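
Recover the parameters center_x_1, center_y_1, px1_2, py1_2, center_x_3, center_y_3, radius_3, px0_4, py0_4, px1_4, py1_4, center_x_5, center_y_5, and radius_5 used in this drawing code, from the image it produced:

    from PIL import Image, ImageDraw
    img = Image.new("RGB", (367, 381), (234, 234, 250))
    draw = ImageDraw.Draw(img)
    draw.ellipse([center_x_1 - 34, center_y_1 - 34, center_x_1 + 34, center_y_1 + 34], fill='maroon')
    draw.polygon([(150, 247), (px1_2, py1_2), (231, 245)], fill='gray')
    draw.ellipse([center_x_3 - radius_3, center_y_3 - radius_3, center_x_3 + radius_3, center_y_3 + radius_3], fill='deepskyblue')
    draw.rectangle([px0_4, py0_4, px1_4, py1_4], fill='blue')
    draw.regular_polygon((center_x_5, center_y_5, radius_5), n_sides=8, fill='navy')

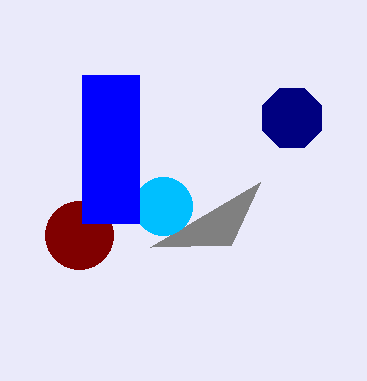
center_x_1 = 79; center_y_1 = 235; px1_2 = 260; py1_2 = 182; center_x_3 = 163; center_y_3 = 206; radius_3 = 29; px0_4 = 82; py0_4 = 75; px1_4 = 139; py1_4 = 223; center_x_5 = 292; center_y_5 = 118; radius_5 = 32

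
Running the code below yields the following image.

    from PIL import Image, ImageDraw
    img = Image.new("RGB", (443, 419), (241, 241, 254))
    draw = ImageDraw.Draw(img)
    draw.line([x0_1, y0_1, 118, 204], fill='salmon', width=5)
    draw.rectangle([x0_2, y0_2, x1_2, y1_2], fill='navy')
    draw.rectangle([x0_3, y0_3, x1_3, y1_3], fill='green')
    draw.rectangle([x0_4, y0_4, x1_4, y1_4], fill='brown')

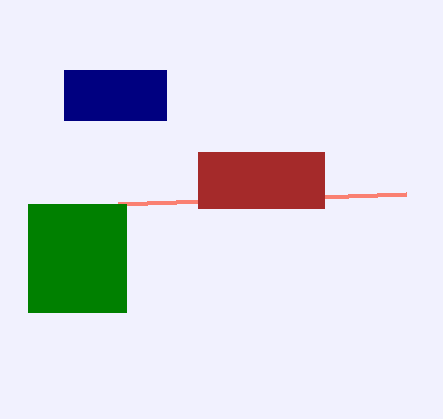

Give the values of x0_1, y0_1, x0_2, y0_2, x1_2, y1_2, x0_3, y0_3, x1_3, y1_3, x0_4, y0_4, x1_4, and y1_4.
x0_1 = 406
y0_1 = 194
x0_2 = 64
y0_2 = 70
x1_2 = 166
y1_2 = 120
x0_3 = 28
y0_3 = 204
x1_3 = 126
y1_3 = 312
x0_4 = 198
y0_4 = 152
x1_4 = 324
y1_4 = 208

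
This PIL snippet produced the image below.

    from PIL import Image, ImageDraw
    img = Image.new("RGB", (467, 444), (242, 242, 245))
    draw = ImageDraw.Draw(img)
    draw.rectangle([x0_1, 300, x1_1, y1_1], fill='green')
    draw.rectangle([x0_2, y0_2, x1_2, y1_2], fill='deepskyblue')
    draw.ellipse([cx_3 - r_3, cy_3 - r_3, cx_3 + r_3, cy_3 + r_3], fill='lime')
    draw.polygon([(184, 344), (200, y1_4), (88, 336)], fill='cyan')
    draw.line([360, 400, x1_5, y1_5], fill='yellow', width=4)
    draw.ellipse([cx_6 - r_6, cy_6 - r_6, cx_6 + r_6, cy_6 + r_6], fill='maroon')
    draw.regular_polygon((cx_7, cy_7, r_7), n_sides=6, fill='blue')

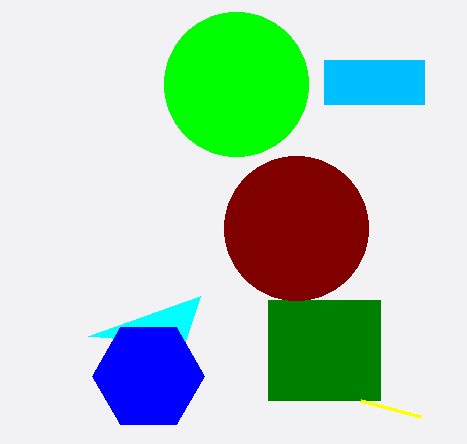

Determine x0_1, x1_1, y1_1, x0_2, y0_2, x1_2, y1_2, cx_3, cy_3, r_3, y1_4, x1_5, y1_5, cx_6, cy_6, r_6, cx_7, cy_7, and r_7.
x0_1 = 268; x1_1 = 380; y1_1 = 400; x0_2 = 324; y0_2 = 60; x1_2 = 424; y1_2 = 104; cx_3 = 236; cy_3 = 84; r_3 = 72; y1_4 = 296; x1_5 = 420; y1_5 = 416; cx_6 = 296; cy_6 = 228; r_6 = 72; cx_7 = 148; cy_7 = 376; r_7 = 56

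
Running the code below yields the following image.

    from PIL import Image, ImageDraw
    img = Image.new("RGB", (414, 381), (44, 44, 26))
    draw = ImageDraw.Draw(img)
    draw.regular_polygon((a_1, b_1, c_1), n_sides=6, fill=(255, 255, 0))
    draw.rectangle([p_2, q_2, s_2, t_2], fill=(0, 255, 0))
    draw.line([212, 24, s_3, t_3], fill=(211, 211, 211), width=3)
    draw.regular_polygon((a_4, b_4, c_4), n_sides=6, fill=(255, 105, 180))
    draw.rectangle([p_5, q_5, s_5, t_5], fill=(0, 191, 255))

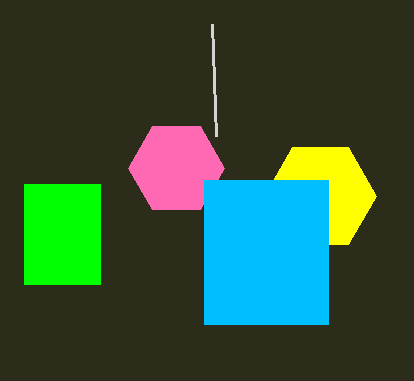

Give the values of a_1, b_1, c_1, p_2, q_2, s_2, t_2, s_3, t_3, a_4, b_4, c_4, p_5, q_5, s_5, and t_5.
a_1 = 320
b_1 = 196
c_1 = 56
p_2 = 24
q_2 = 184
s_2 = 100
t_2 = 284
s_3 = 216
t_3 = 136
a_4 = 176
b_4 = 168
c_4 = 48
p_5 = 204
q_5 = 180
s_5 = 328
t_5 = 324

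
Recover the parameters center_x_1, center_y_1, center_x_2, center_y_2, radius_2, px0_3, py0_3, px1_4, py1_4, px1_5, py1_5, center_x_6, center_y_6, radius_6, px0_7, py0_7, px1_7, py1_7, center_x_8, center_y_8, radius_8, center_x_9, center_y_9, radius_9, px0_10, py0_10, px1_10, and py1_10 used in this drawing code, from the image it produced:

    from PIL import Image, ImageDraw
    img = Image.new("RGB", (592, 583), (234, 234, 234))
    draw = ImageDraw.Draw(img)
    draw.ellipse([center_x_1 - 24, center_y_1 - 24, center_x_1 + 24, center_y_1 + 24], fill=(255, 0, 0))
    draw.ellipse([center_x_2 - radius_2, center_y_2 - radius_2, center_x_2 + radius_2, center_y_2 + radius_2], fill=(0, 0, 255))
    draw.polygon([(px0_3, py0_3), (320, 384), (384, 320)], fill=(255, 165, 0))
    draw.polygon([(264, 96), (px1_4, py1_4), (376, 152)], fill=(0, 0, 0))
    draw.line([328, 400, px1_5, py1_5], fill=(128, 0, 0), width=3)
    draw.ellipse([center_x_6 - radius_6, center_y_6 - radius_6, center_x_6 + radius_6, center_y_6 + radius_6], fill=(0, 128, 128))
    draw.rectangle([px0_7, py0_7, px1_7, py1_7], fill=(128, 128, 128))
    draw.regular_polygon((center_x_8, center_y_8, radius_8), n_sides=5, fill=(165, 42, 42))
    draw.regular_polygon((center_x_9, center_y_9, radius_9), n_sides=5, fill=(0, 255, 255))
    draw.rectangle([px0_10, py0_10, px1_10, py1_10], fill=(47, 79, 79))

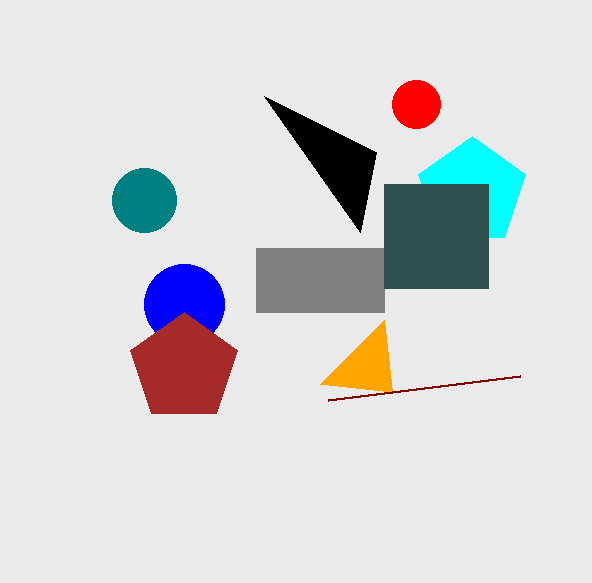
center_x_1 = 416; center_y_1 = 104; center_x_2 = 184; center_y_2 = 304; radius_2 = 40; px0_3 = 392; py0_3 = 392; px1_4 = 360; py1_4 = 232; px1_5 = 520; py1_5 = 376; center_x_6 = 144; center_y_6 = 200; radius_6 = 32; px0_7 = 256; py0_7 = 248; px1_7 = 384; py1_7 = 312; center_x_8 = 184; center_y_8 = 368; radius_8 = 56; center_x_9 = 472; center_y_9 = 192; radius_9 = 56; px0_10 = 384; py0_10 = 184; px1_10 = 488; py1_10 = 288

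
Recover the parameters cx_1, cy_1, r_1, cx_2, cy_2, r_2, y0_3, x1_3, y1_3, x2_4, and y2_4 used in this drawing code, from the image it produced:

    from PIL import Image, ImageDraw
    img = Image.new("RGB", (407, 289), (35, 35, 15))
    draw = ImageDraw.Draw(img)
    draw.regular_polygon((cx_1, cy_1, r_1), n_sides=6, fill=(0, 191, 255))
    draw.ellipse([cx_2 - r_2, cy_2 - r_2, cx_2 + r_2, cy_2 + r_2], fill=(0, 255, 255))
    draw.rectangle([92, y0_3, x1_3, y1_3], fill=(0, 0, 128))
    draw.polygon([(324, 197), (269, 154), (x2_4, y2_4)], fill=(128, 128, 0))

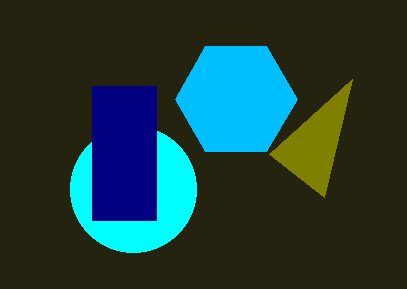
cx_1 = 236
cy_1 = 99
r_1 = 61
cx_2 = 133
cy_2 = 189
r_2 = 63
y0_3 = 86
x1_3 = 156
y1_3 = 220
x2_4 = 352
y2_4 = 79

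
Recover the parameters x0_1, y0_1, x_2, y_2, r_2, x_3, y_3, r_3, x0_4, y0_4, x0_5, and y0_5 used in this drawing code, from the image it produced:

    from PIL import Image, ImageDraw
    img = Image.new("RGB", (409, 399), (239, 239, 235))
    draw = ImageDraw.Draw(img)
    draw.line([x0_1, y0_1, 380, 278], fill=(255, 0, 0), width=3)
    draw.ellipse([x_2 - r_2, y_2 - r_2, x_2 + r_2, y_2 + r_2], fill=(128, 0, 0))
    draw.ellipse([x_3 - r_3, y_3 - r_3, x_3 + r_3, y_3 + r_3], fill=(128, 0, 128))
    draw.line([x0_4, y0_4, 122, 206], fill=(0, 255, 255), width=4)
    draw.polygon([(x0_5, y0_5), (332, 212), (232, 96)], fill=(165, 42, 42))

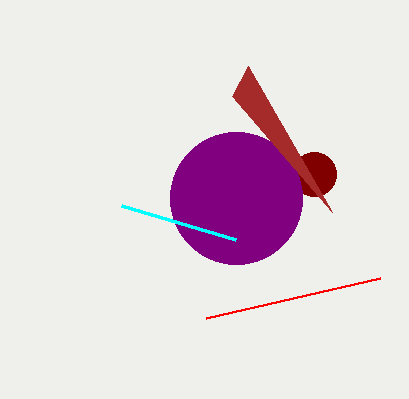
x0_1 = 206, y0_1 = 318, x_2 = 314, y_2 = 174, r_2 = 22, x_3 = 236, y_3 = 198, r_3 = 66, x0_4 = 236, y0_4 = 240, x0_5 = 248, y0_5 = 66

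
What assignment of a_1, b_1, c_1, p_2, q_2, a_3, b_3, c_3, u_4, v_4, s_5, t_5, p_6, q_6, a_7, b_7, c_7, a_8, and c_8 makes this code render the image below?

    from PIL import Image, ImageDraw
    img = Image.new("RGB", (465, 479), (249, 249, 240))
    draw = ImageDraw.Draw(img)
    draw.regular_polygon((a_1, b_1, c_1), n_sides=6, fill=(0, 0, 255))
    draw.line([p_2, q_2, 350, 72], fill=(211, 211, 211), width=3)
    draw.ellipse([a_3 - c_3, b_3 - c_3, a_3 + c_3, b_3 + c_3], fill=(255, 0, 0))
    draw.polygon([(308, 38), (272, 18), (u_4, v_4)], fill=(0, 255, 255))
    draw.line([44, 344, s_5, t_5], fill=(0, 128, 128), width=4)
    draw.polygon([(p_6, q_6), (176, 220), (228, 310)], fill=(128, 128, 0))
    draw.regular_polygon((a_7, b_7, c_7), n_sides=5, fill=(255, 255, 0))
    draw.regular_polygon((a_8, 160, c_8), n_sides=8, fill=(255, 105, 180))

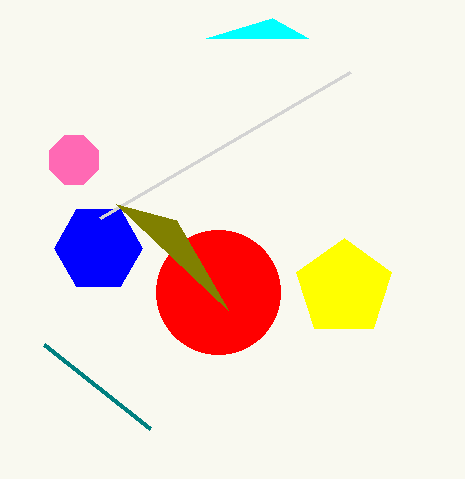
a_1 = 98; b_1 = 248; c_1 = 44; p_2 = 100; q_2 = 218; a_3 = 218; b_3 = 292; c_3 = 62; u_4 = 206; v_4 = 38; s_5 = 150; t_5 = 428; p_6 = 116; q_6 = 204; a_7 = 344; b_7 = 288; c_7 = 50; a_8 = 74; c_8 = 26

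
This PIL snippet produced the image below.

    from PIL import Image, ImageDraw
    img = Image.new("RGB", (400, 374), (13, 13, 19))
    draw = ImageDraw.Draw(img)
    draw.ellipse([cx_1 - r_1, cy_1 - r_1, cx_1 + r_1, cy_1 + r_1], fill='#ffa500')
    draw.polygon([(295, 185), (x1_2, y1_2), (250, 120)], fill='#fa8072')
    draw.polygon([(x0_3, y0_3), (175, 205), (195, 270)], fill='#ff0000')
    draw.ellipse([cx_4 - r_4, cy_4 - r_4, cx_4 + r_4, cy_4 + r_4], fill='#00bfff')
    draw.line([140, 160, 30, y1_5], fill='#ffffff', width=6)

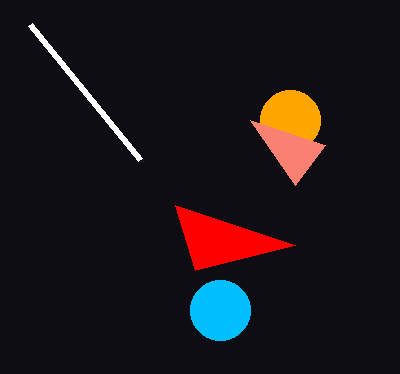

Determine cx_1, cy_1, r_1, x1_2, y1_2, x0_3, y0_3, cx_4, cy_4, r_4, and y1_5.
cx_1 = 290, cy_1 = 120, r_1 = 30, x1_2 = 325, y1_2 = 145, x0_3 = 295, y0_3 = 245, cx_4 = 220, cy_4 = 310, r_4 = 30, y1_5 = 25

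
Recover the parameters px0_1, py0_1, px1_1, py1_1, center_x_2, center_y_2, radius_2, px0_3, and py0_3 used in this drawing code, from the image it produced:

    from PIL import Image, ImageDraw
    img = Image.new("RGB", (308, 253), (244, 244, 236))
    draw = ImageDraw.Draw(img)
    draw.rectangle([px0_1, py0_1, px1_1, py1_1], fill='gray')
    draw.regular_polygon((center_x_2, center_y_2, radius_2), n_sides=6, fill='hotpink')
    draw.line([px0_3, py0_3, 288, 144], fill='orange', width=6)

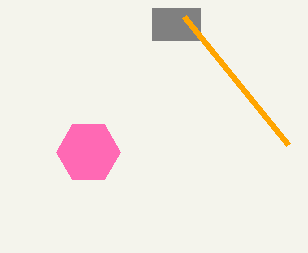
px0_1 = 152; py0_1 = 8; px1_1 = 200; py1_1 = 40; center_x_2 = 88; center_y_2 = 152; radius_2 = 32; px0_3 = 184; py0_3 = 16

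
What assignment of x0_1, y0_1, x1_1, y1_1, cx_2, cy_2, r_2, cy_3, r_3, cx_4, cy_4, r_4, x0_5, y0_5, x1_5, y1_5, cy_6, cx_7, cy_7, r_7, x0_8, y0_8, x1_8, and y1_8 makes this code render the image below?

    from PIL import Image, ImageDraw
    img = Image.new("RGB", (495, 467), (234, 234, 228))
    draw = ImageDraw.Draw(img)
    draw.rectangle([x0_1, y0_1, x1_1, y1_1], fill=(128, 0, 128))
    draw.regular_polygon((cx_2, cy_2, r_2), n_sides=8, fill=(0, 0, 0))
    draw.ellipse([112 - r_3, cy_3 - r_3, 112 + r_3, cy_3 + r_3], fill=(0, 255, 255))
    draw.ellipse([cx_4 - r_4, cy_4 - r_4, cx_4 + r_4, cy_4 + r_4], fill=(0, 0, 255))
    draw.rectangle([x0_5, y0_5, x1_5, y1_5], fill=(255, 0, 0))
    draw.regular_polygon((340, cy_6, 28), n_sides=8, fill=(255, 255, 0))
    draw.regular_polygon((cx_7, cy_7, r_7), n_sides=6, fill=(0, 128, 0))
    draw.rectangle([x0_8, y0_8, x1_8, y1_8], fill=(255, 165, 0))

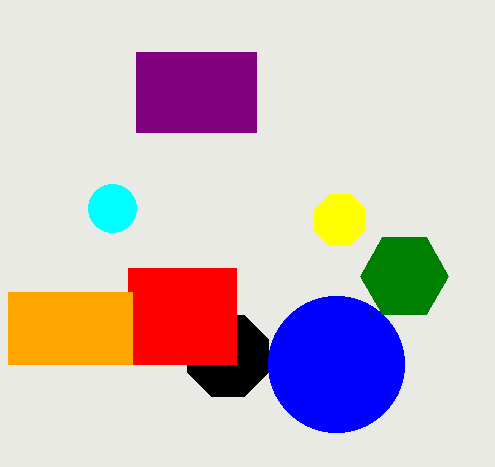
x0_1 = 136; y0_1 = 52; x1_1 = 256; y1_1 = 132; cx_2 = 228; cy_2 = 356; r_2 = 44; cy_3 = 208; r_3 = 24; cx_4 = 336; cy_4 = 364; r_4 = 68; x0_5 = 128; y0_5 = 268; x1_5 = 236; y1_5 = 364; cy_6 = 220; cx_7 = 404; cy_7 = 276; r_7 = 44; x0_8 = 8; y0_8 = 292; x1_8 = 132; y1_8 = 364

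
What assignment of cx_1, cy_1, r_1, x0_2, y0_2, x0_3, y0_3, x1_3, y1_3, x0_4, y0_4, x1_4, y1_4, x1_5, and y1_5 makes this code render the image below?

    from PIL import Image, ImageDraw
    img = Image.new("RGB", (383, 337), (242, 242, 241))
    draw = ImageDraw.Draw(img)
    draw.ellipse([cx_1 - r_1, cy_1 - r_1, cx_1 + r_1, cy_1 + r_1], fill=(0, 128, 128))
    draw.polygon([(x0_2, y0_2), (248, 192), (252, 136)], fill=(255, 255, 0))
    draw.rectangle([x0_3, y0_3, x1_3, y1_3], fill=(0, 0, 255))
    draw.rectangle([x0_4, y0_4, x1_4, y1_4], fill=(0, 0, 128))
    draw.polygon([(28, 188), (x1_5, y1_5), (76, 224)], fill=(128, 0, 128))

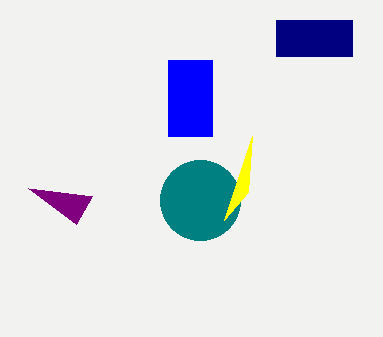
cx_1 = 200
cy_1 = 200
r_1 = 40
x0_2 = 224
y0_2 = 220
x0_3 = 168
y0_3 = 60
x1_3 = 212
y1_3 = 136
x0_4 = 276
y0_4 = 20
x1_4 = 352
y1_4 = 56
x1_5 = 92
y1_5 = 196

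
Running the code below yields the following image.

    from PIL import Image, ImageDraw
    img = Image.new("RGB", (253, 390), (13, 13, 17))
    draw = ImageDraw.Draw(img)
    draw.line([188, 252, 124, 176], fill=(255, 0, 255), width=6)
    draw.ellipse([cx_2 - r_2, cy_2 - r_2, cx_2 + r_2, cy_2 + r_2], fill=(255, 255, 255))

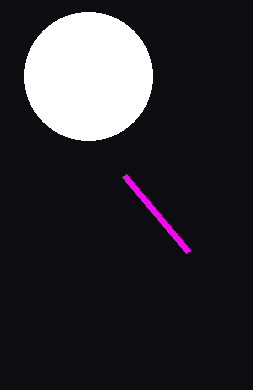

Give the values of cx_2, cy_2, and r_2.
cx_2 = 88
cy_2 = 76
r_2 = 64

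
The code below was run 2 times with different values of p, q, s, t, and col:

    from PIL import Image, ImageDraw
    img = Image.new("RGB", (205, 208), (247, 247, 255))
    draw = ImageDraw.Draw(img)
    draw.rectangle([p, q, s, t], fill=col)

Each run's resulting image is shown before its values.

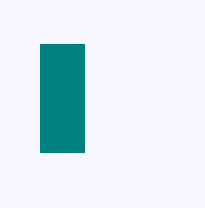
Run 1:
p = 40, q = 44, s = 84, t = 152, col = 'teal'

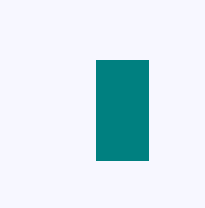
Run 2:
p = 96, q = 60, s = 148, t = 160, col = 'teal'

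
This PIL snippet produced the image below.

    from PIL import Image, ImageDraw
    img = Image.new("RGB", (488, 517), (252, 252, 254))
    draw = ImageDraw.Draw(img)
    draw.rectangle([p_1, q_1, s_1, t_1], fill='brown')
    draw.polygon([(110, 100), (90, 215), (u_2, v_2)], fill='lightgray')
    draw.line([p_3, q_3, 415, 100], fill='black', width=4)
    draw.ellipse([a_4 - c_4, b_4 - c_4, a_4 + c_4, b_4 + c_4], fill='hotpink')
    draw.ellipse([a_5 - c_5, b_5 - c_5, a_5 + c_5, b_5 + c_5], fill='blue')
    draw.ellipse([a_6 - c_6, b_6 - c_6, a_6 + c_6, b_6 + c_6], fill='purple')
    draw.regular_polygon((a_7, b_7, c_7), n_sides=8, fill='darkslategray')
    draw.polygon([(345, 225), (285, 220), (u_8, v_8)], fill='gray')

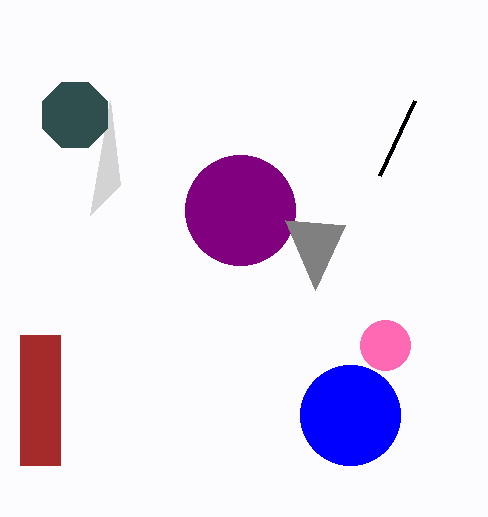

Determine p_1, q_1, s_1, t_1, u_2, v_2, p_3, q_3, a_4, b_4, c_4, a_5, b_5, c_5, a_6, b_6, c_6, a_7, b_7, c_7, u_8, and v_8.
p_1 = 20; q_1 = 335; s_1 = 60; t_1 = 465; u_2 = 120; v_2 = 185; p_3 = 380; q_3 = 175; a_4 = 385; b_4 = 345; c_4 = 25; a_5 = 350; b_5 = 415; c_5 = 50; a_6 = 240; b_6 = 210; c_6 = 55; a_7 = 75; b_7 = 115; c_7 = 35; u_8 = 315; v_8 = 290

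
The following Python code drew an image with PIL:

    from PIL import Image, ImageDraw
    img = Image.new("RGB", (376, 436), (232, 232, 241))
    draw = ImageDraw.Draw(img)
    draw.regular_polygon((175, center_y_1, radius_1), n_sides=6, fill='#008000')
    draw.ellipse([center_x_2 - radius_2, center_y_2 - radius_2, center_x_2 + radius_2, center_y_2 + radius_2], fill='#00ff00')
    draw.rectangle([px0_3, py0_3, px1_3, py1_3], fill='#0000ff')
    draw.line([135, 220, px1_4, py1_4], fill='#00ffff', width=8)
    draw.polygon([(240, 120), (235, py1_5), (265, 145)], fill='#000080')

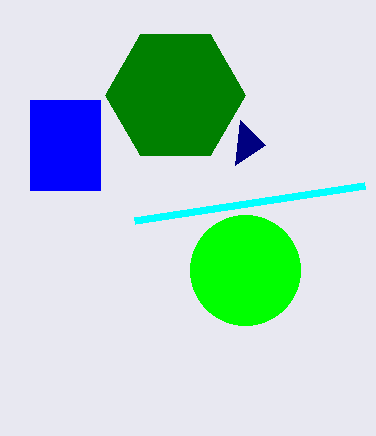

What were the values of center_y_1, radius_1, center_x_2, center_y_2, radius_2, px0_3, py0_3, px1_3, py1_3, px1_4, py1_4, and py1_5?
center_y_1 = 95, radius_1 = 70, center_x_2 = 245, center_y_2 = 270, radius_2 = 55, px0_3 = 30, py0_3 = 100, px1_3 = 100, py1_3 = 190, px1_4 = 365, py1_4 = 185, py1_5 = 165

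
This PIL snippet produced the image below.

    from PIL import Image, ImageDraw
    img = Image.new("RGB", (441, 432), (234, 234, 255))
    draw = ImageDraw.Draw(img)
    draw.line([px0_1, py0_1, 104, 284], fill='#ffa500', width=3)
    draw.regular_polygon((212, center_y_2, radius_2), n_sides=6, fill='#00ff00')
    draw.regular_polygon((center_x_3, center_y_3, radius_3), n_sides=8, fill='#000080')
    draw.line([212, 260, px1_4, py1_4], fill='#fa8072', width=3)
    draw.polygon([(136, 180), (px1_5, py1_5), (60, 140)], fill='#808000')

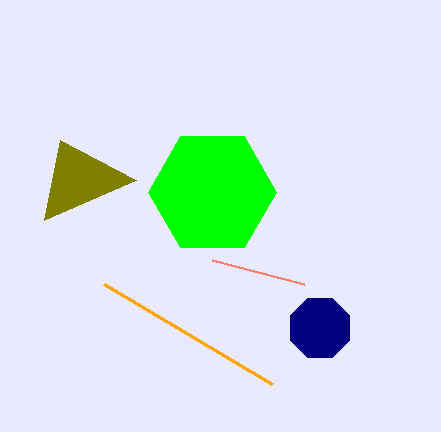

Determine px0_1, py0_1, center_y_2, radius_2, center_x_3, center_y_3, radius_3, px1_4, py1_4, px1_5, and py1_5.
px0_1 = 272; py0_1 = 384; center_y_2 = 192; radius_2 = 64; center_x_3 = 320; center_y_3 = 328; radius_3 = 32; px1_4 = 304; py1_4 = 284; px1_5 = 44; py1_5 = 220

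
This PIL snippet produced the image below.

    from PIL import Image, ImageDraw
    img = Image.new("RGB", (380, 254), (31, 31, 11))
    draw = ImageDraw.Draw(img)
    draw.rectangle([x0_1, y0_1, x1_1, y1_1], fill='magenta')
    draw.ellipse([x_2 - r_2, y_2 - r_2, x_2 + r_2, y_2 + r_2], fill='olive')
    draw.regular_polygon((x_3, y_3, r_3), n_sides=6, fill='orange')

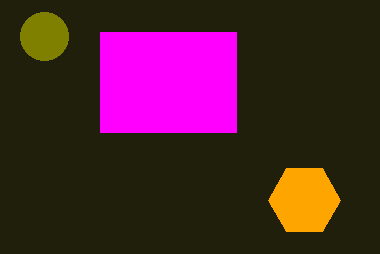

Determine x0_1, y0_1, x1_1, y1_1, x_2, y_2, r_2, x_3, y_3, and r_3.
x0_1 = 100
y0_1 = 32
x1_1 = 236
y1_1 = 132
x_2 = 44
y_2 = 36
r_2 = 24
x_3 = 304
y_3 = 200
r_3 = 36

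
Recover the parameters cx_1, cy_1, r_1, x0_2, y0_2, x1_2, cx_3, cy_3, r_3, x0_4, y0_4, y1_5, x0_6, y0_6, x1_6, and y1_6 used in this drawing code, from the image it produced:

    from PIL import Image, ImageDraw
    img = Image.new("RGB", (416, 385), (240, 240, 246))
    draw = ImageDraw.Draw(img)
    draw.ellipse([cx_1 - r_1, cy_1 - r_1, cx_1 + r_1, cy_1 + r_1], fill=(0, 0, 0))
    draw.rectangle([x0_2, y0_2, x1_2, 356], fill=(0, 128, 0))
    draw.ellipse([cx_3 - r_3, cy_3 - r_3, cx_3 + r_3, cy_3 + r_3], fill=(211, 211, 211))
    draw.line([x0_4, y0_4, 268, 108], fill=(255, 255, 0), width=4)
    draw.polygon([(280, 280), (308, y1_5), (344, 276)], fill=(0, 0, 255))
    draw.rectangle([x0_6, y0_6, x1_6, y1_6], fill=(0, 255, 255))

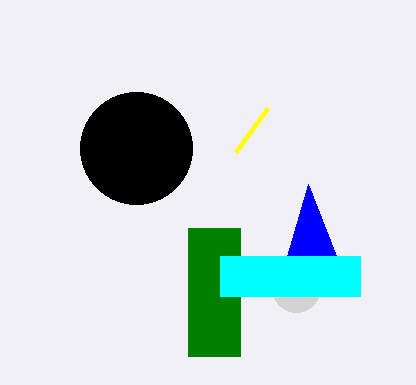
cx_1 = 136, cy_1 = 148, r_1 = 56, x0_2 = 188, y0_2 = 228, x1_2 = 240, cx_3 = 296, cy_3 = 288, r_3 = 24, x0_4 = 236, y0_4 = 152, y1_5 = 184, x0_6 = 220, y0_6 = 256, x1_6 = 360, y1_6 = 296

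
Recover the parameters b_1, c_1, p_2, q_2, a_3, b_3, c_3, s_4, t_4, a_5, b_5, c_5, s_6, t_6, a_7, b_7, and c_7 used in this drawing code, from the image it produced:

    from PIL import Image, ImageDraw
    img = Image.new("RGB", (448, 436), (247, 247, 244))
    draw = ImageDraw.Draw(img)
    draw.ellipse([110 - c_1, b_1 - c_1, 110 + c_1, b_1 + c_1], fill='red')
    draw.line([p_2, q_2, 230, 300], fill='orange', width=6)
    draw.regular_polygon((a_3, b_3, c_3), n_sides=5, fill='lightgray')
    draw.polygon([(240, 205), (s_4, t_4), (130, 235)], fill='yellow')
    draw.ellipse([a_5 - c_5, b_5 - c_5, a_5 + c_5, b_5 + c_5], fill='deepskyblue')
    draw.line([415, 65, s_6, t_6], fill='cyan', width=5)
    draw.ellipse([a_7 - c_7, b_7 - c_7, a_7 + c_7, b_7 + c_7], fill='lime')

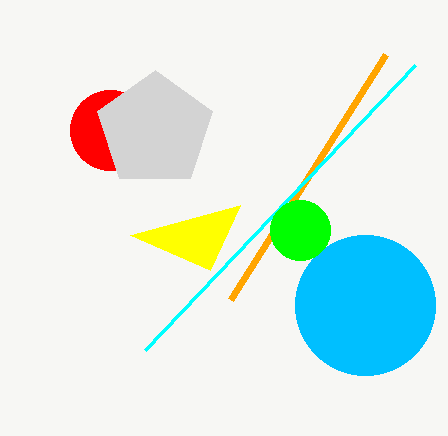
b_1 = 130
c_1 = 40
p_2 = 385
q_2 = 55
a_3 = 155
b_3 = 130
c_3 = 60
s_4 = 210
t_4 = 270
a_5 = 365
b_5 = 305
c_5 = 70
s_6 = 145
t_6 = 350
a_7 = 300
b_7 = 230
c_7 = 30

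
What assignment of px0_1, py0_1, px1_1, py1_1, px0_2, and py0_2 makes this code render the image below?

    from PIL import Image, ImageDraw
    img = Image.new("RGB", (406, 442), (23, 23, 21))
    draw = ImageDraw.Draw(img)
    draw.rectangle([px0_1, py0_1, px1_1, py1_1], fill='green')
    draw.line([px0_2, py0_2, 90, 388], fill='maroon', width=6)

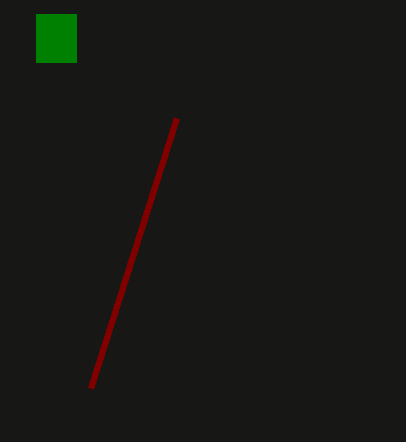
px0_1 = 36; py0_1 = 14; px1_1 = 76; py1_1 = 62; px0_2 = 176; py0_2 = 118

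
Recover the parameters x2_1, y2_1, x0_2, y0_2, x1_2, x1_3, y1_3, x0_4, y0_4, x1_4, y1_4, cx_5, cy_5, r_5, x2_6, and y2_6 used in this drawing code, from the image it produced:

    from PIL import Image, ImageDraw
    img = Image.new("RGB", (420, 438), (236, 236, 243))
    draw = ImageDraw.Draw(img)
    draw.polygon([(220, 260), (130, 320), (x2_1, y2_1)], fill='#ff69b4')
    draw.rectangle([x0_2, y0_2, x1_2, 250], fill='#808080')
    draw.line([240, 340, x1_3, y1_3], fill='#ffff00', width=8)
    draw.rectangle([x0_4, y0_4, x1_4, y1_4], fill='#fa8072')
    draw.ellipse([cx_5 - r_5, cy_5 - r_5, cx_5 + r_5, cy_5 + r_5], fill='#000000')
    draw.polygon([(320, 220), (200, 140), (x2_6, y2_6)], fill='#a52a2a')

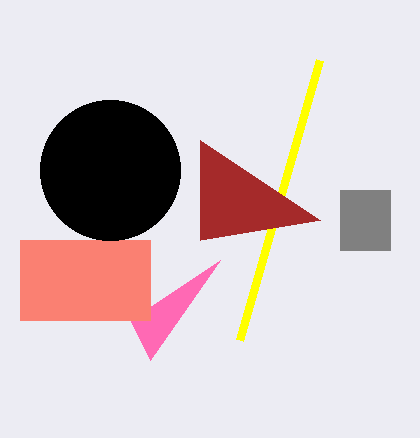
x2_1 = 150, y2_1 = 360, x0_2 = 340, y0_2 = 190, x1_2 = 390, x1_3 = 320, y1_3 = 60, x0_4 = 20, y0_4 = 240, x1_4 = 150, y1_4 = 320, cx_5 = 110, cy_5 = 170, r_5 = 70, x2_6 = 200, y2_6 = 240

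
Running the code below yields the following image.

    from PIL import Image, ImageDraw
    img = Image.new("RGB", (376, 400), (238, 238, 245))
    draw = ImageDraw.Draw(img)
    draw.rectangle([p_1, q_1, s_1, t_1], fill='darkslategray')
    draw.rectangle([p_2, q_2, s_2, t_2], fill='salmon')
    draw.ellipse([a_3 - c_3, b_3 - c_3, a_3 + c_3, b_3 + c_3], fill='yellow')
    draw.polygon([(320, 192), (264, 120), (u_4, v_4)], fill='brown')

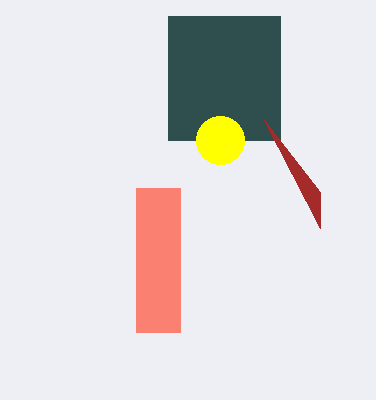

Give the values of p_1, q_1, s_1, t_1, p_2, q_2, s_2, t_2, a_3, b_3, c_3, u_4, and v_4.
p_1 = 168, q_1 = 16, s_1 = 280, t_1 = 140, p_2 = 136, q_2 = 188, s_2 = 180, t_2 = 332, a_3 = 220, b_3 = 140, c_3 = 24, u_4 = 320, v_4 = 228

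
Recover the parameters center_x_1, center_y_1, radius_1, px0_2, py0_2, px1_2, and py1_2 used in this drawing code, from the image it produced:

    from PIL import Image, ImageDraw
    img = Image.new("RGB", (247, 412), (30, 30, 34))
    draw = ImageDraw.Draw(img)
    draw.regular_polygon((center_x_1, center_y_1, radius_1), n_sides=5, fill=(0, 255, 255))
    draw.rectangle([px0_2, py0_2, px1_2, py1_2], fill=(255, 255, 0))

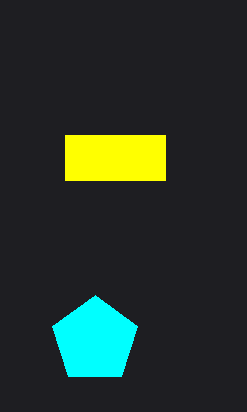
center_x_1 = 95, center_y_1 = 340, radius_1 = 45, px0_2 = 65, py0_2 = 135, px1_2 = 165, py1_2 = 180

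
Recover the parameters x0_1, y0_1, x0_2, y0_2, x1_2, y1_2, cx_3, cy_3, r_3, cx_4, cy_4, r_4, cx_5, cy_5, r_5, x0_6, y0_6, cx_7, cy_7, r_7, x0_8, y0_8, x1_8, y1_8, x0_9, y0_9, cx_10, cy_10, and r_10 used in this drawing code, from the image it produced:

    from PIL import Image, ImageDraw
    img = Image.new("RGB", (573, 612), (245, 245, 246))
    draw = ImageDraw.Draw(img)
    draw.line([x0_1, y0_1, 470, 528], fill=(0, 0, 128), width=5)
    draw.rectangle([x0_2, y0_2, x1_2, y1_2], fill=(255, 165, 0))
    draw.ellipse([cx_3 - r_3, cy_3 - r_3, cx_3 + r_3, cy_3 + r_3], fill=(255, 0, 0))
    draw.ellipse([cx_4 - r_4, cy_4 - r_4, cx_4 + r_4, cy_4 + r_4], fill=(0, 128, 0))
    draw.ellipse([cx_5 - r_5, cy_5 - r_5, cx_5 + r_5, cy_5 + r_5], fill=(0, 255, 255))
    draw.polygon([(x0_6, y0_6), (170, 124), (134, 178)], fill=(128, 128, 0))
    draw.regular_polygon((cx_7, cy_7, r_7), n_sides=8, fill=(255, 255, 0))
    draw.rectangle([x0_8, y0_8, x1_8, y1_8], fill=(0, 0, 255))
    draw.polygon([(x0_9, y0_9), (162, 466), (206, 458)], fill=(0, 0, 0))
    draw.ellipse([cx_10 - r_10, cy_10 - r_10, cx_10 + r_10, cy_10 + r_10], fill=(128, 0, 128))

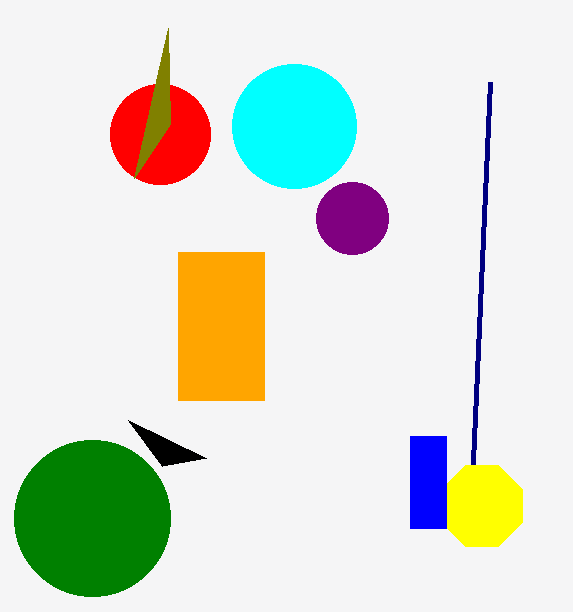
x0_1 = 490
y0_1 = 82
x0_2 = 178
y0_2 = 252
x1_2 = 264
y1_2 = 400
cx_3 = 160
cy_3 = 134
r_3 = 50
cx_4 = 92
cy_4 = 518
r_4 = 78
cx_5 = 294
cy_5 = 126
r_5 = 62
x0_6 = 168
y0_6 = 28
cx_7 = 482
cy_7 = 506
r_7 = 44
x0_8 = 410
y0_8 = 436
x1_8 = 446
y1_8 = 528
x0_9 = 128
y0_9 = 420
cx_10 = 352
cy_10 = 218
r_10 = 36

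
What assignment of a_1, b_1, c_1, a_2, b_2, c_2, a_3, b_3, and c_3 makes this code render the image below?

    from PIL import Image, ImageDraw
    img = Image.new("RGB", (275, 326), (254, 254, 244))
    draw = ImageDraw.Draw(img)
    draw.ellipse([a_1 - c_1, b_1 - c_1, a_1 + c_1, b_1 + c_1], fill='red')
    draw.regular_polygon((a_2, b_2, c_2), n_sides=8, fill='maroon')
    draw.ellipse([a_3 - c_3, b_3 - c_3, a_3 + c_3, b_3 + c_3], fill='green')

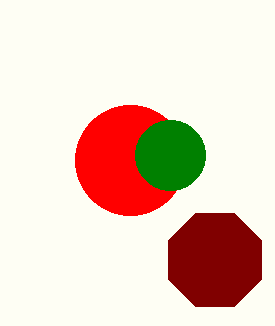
a_1 = 130; b_1 = 160; c_1 = 55; a_2 = 215; b_2 = 260; c_2 = 50; a_3 = 170; b_3 = 155; c_3 = 35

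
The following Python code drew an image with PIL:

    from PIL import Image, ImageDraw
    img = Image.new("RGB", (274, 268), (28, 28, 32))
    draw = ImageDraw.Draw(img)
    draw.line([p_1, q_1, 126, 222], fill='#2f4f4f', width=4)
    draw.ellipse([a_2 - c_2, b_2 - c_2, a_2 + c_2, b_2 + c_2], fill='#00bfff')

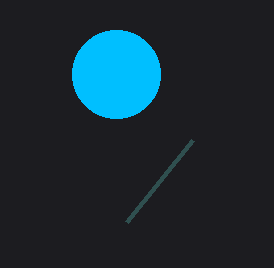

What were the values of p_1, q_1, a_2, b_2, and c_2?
p_1 = 192
q_1 = 140
a_2 = 116
b_2 = 74
c_2 = 44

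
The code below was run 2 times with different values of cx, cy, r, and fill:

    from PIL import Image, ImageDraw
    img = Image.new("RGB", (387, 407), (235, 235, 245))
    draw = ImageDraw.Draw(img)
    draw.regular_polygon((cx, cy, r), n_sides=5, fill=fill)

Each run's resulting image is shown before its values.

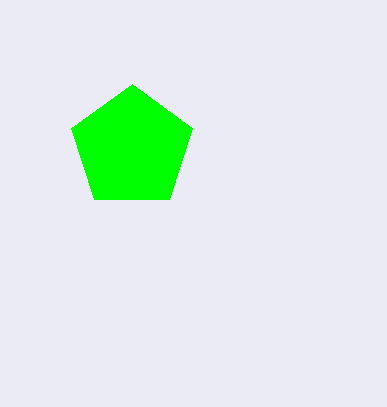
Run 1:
cx = 132, cy = 148, r = 64, fill = 'lime'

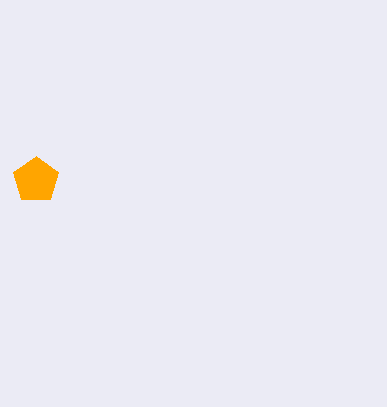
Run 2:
cx = 36, cy = 180, r = 24, fill = 'orange'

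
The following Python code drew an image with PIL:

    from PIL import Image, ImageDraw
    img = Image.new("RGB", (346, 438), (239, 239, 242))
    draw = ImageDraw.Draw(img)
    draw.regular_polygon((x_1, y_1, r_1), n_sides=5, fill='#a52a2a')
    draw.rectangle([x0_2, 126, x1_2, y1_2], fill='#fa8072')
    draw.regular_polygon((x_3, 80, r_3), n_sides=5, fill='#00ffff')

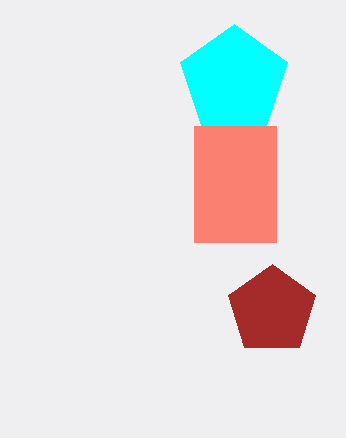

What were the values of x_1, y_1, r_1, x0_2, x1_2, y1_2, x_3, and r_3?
x_1 = 272, y_1 = 310, r_1 = 46, x0_2 = 194, x1_2 = 276, y1_2 = 242, x_3 = 234, r_3 = 56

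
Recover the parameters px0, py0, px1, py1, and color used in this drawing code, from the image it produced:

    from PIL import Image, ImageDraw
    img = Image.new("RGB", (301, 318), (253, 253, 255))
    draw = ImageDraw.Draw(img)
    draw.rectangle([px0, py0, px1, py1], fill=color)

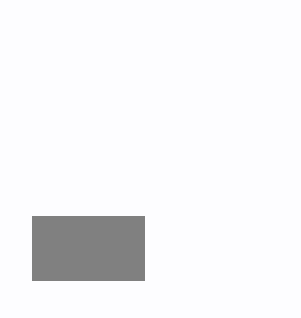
px0 = 32
py0 = 216
px1 = 144
py1 = 280
color = 'gray'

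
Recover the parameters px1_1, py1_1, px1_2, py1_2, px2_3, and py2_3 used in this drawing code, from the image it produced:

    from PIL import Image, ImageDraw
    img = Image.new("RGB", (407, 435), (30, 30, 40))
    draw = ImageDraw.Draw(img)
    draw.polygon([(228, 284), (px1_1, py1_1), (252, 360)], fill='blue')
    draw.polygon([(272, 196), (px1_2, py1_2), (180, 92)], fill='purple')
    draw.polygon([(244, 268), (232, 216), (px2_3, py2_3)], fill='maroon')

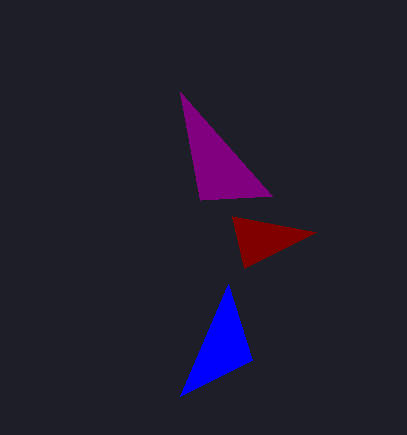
px1_1 = 180, py1_1 = 396, px1_2 = 200, py1_2 = 200, px2_3 = 316, py2_3 = 232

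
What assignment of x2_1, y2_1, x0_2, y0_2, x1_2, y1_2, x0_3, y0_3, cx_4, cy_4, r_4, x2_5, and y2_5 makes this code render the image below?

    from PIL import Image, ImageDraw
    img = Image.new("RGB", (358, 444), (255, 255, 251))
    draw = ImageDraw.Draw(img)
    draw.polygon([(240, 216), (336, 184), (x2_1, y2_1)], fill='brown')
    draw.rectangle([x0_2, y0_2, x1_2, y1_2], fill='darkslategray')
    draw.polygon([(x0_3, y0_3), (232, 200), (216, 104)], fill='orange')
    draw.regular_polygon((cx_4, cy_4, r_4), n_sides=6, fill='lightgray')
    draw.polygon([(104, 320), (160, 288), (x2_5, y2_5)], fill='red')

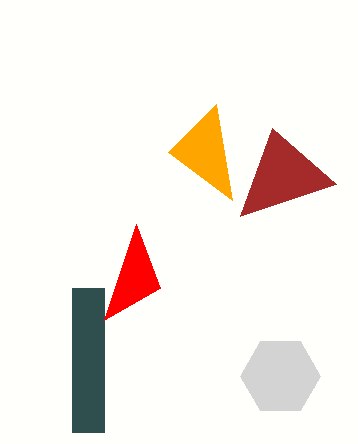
x2_1 = 272; y2_1 = 128; x0_2 = 72; y0_2 = 288; x1_2 = 104; y1_2 = 432; x0_3 = 168; y0_3 = 152; cx_4 = 280; cy_4 = 376; r_4 = 40; x2_5 = 136; y2_5 = 224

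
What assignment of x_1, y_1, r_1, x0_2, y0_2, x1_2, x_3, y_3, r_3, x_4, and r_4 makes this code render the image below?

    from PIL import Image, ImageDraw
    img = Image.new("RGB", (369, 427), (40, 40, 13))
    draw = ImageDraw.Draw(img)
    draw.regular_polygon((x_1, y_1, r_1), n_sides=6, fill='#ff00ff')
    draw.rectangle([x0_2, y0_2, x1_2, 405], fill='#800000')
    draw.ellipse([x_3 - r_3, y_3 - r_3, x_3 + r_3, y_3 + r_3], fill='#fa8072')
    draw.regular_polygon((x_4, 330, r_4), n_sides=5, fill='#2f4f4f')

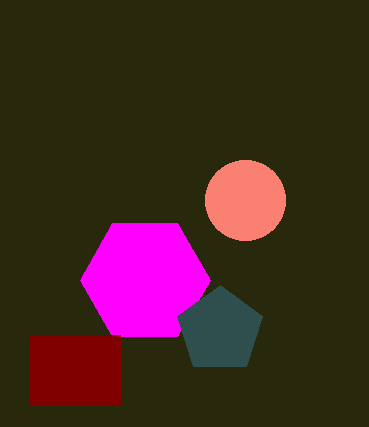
x_1 = 145
y_1 = 280
r_1 = 65
x0_2 = 30
y0_2 = 335
x1_2 = 120
x_3 = 245
y_3 = 200
r_3 = 40
x_4 = 220
r_4 = 45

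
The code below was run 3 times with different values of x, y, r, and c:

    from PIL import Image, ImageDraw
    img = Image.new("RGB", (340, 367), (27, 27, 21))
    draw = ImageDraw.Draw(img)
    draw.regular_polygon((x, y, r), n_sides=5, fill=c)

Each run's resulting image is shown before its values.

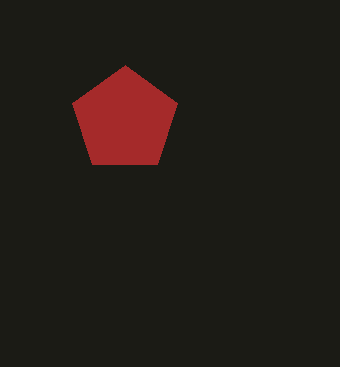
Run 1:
x = 125, y = 120, r = 55, c = 'brown'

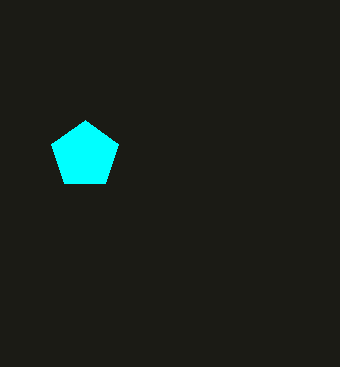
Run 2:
x = 85; y = 155; r = 35; c = 'cyan'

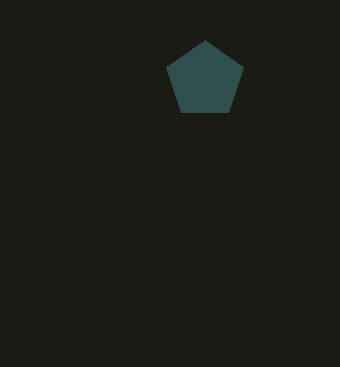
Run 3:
x = 205, y = 80, r = 40, c = 'darkslategray'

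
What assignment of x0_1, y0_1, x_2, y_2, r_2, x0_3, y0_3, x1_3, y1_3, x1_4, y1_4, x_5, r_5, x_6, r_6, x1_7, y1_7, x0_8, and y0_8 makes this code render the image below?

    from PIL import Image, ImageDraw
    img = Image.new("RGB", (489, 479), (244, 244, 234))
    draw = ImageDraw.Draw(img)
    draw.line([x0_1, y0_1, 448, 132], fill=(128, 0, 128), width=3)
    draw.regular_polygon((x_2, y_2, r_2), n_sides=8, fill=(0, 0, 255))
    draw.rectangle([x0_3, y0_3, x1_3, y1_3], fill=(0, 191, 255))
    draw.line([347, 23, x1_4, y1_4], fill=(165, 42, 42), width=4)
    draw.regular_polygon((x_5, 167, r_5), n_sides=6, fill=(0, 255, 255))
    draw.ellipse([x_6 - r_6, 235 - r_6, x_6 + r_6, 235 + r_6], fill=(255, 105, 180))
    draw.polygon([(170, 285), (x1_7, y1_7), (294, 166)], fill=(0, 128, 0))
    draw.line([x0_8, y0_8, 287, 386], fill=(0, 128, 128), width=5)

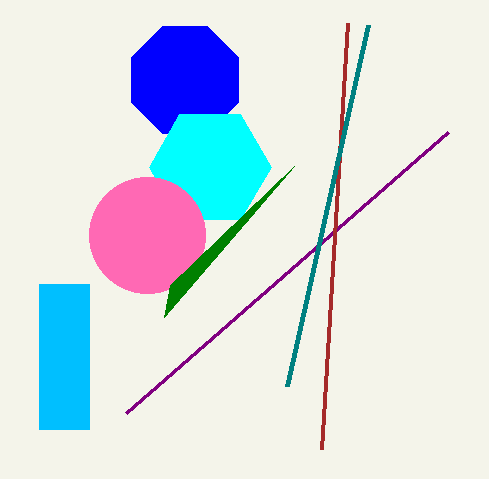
x0_1 = 126
y0_1 = 413
x_2 = 185
y_2 = 80
r_2 = 58
x0_3 = 39
y0_3 = 284
x1_3 = 89
y1_3 = 429
x1_4 = 321
y1_4 = 449
x_5 = 210
r_5 = 61
x_6 = 147
r_6 = 58
x1_7 = 164
y1_7 = 317
x0_8 = 368
y0_8 = 25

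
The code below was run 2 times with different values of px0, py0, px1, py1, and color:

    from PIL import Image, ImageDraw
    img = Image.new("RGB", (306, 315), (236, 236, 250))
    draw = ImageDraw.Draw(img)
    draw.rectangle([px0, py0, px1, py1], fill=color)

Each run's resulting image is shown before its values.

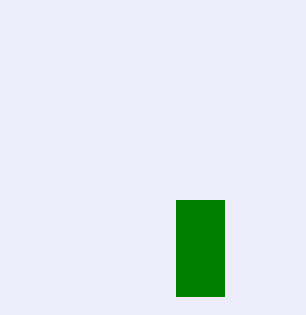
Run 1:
px0 = 176, py0 = 200, px1 = 224, py1 = 296, color = 'green'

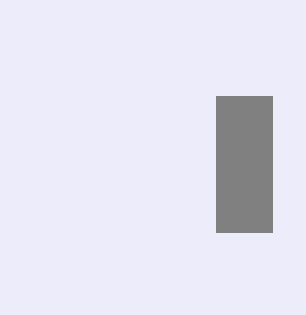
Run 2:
px0 = 216; py0 = 96; px1 = 272; py1 = 232; color = 'gray'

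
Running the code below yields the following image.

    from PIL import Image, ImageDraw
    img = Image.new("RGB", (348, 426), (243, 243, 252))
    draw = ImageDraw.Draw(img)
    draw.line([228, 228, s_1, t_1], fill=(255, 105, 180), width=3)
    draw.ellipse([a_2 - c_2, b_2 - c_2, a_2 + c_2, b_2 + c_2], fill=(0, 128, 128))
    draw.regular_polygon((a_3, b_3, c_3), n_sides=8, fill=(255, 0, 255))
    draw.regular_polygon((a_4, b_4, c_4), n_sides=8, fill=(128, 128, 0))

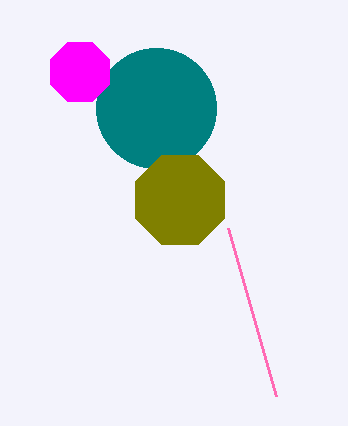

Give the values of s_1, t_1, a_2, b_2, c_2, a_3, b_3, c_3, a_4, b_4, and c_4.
s_1 = 276; t_1 = 396; a_2 = 156; b_2 = 108; c_2 = 60; a_3 = 80; b_3 = 72; c_3 = 32; a_4 = 180; b_4 = 200; c_4 = 48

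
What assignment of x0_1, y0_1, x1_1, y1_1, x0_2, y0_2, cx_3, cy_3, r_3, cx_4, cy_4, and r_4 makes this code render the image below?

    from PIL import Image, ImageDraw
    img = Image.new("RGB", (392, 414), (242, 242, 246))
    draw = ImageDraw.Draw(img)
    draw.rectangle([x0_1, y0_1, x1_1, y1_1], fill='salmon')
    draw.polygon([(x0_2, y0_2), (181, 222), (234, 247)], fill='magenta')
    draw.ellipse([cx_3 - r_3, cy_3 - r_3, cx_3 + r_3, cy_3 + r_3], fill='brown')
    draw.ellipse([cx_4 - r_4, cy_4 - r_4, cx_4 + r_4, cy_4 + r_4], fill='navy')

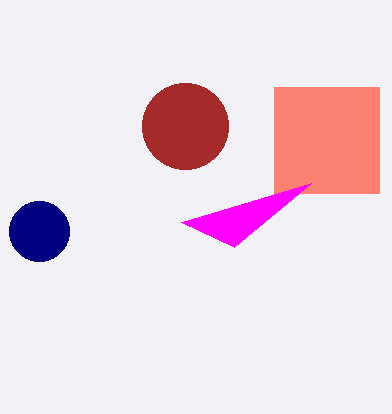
x0_1 = 274; y0_1 = 87; x1_1 = 379; y1_1 = 193; x0_2 = 311; y0_2 = 183; cx_3 = 185; cy_3 = 126; r_3 = 43; cx_4 = 39; cy_4 = 231; r_4 = 30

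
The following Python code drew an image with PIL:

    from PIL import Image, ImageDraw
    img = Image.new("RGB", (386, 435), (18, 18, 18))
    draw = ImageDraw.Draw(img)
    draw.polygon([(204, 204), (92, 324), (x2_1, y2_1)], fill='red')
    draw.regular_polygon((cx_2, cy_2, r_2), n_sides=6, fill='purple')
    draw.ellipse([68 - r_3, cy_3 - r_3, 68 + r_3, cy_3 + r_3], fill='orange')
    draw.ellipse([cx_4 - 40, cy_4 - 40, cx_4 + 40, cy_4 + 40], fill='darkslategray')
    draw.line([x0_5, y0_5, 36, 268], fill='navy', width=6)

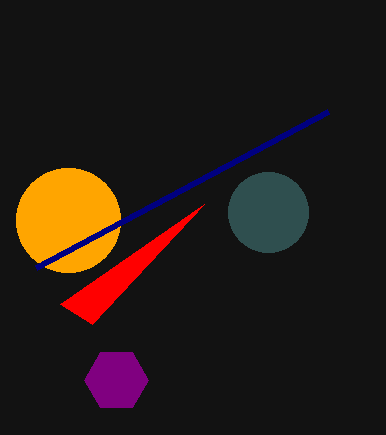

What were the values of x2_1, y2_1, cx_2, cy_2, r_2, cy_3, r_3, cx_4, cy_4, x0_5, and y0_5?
x2_1 = 60; y2_1 = 304; cx_2 = 116; cy_2 = 380; r_2 = 32; cy_3 = 220; r_3 = 52; cx_4 = 268; cy_4 = 212; x0_5 = 328; y0_5 = 112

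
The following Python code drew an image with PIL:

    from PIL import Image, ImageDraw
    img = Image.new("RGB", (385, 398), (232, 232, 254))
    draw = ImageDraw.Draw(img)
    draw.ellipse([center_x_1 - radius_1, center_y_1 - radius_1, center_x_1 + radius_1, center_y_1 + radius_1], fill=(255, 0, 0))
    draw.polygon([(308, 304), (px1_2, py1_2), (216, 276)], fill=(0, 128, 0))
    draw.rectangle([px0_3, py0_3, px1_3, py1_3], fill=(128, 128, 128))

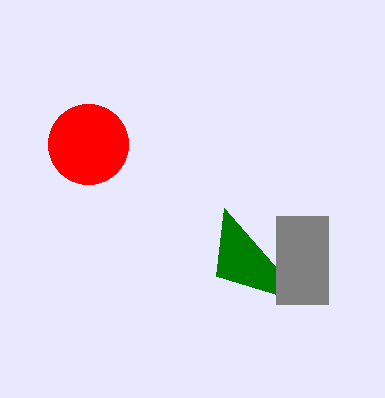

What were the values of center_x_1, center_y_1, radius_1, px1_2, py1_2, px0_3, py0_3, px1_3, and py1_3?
center_x_1 = 88, center_y_1 = 144, radius_1 = 40, px1_2 = 224, py1_2 = 208, px0_3 = 276, py0_3 = 216, px1_3 = 328, py1_3 = 304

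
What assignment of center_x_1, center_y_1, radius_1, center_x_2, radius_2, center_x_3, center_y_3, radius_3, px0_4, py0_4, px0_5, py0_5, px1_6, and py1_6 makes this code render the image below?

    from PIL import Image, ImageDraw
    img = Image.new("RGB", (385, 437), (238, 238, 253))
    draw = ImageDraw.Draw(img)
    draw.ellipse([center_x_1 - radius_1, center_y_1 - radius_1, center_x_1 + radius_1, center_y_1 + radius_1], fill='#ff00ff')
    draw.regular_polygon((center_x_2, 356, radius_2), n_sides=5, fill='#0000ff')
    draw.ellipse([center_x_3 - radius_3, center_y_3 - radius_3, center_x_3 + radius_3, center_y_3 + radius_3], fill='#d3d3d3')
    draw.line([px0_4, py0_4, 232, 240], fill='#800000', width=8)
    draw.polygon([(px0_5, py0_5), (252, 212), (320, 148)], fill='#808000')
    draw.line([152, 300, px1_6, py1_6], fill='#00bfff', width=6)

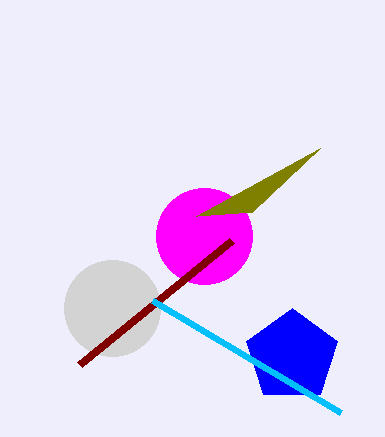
center_x_1 = 204
center_y_1 = 236
radius_1 = 48
center_x_2 = 292
radius_2 = 48
center_x_3 = 112
center_y_3 = 308
radius_3 = 48
px0_4 = 80
py0_4 = 364
px0_5 = 196
py0_5 = 216
px1_6 = 340
py1_6 = 412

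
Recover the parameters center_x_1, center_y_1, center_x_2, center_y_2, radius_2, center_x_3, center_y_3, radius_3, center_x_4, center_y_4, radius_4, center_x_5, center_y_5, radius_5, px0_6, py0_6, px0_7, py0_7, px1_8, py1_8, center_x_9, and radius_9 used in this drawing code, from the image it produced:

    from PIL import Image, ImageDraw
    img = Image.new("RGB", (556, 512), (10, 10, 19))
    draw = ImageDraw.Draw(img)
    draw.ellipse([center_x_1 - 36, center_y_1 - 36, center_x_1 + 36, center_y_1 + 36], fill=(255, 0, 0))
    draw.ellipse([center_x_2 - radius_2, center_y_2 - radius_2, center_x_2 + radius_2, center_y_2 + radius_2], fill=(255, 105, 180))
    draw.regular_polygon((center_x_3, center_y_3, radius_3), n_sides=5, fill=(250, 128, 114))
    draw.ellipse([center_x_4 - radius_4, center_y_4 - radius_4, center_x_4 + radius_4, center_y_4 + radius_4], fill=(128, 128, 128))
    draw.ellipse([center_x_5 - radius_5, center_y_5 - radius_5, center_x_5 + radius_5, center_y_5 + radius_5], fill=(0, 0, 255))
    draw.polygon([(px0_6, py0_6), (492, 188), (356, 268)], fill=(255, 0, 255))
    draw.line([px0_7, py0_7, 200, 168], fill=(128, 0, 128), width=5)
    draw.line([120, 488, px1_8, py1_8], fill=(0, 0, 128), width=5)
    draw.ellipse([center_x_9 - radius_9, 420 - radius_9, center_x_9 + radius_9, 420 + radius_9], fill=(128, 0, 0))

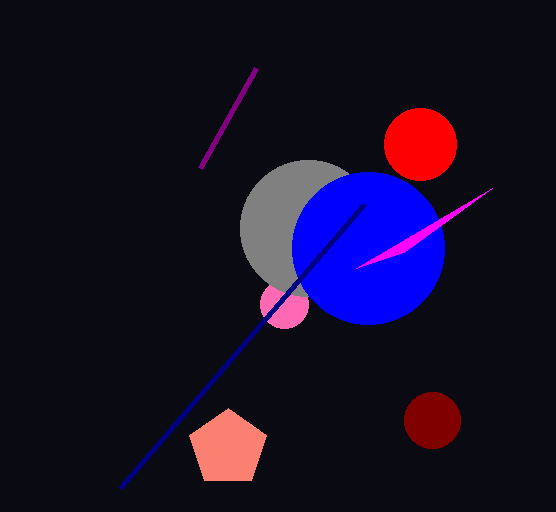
center_x_1 = 420, center_y_1 = 144, center_x_2 = 284, center_y_2 = 304, radius_2 = 24, center_x_3 = 228, center_y_3 = 448, radius_3 = 40, center_x_4 = 308, center_y_4 = 228, radius_4 = 68, center_x_5 = 368, center_y_5 = 248, radius_5 = 76, px0_6 = 404, py0_6 = 252, px0_7 = 256, py0_7 = 68, px1_8 = 364, py1_8 = 204, center_x_9 = 432, radius_9 = 28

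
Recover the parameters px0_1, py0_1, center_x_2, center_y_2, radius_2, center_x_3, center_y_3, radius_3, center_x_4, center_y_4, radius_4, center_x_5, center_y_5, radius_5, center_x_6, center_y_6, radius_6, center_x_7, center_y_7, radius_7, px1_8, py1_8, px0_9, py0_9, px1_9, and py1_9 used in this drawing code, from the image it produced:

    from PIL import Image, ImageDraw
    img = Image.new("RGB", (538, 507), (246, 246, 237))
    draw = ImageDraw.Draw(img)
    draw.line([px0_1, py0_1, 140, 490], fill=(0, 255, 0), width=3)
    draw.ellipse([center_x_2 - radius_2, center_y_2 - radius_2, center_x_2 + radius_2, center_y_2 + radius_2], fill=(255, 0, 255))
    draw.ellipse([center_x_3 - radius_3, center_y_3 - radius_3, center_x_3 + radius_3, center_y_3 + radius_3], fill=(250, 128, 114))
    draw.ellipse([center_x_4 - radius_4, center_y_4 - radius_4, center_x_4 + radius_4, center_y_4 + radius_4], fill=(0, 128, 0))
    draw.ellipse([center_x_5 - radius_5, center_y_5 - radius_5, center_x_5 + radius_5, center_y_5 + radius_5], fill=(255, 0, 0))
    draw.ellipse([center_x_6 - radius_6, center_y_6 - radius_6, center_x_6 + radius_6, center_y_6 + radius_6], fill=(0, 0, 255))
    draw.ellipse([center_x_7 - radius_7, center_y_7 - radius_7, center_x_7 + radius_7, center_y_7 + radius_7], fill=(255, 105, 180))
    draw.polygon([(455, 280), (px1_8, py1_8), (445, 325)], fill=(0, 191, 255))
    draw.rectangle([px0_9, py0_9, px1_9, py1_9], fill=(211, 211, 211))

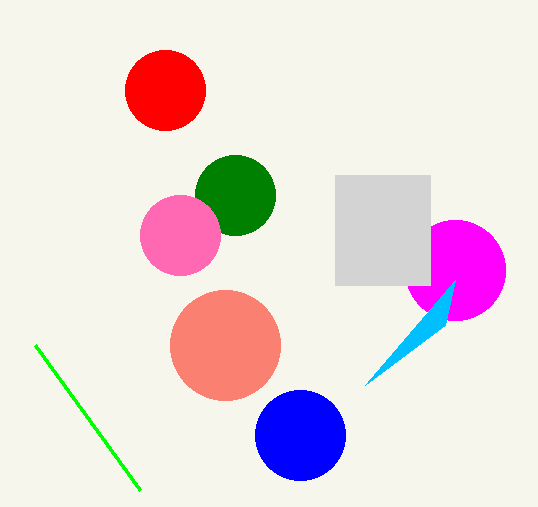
px0_1 = 35
py0_1 = 345
center_x_2 = 455
center_y_2 = 270
radius_2 = 50
center_x_3 = 225
center_y_3 = 345
radius_3 = 55
center_x_4 = 235
center_y_4 = 195
radius_4 = 40
center_x_5 = 165
center_y_5 = 90
radius_5 = 40
center_x_6 = 300
center_y_6 = 435
radius_6 = 45
center_x_7 = 180
center_y_7 = 235
radius_7 = 40
px1_8 = 365
py1_8 = 385
px0_9 = 335
py0_9 = 175
px1_9 = 430
py1_9 = 285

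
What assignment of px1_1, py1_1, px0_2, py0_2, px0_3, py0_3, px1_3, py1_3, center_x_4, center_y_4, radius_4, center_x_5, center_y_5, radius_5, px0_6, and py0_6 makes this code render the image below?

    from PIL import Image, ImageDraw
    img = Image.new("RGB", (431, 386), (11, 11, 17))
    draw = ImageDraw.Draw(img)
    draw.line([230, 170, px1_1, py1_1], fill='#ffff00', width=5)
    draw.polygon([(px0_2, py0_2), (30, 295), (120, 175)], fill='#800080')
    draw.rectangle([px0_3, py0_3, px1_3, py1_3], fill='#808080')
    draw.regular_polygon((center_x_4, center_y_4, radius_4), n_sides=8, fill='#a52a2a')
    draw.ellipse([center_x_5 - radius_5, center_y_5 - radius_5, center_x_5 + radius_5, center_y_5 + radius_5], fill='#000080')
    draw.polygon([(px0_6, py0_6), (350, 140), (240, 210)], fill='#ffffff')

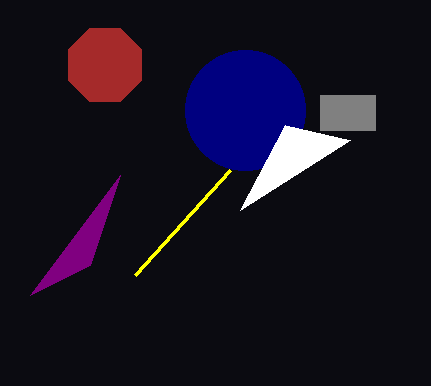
px1_1 = 135; py1_1 = 275; px0_2 = 90; py0_2 = 265; px0_3 = 320; py0_3 = 95; px1_3 = 375; py1_3 = 130; center_x_4 = 105; center_y_4 = 65; radius_4 = 40; center_x_5 = 245; center_y_5 = 110; radius_5 = 60; px0_6 = 285; py0_6 = 125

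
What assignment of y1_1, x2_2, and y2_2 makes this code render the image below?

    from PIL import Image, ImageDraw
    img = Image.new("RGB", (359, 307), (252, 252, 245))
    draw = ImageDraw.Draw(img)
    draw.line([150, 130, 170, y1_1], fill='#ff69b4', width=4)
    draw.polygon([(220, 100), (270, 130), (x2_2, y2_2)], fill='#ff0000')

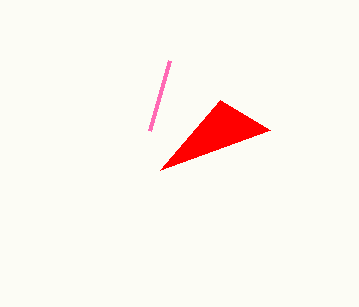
y1_1 = 60; x2_2 = 160; y2_2 = 170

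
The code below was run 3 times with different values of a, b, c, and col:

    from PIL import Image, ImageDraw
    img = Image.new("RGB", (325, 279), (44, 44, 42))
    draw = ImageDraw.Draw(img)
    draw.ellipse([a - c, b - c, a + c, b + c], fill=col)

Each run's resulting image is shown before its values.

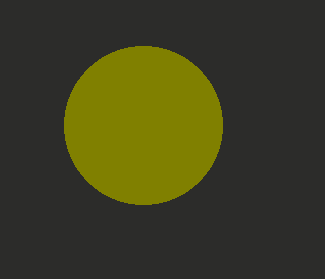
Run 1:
a = 143
b = 125
c = 79
col = 'olive'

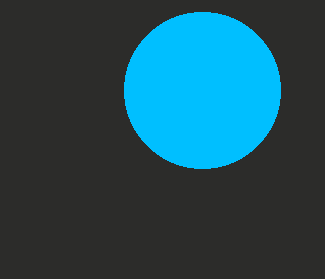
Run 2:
a = 202
b = 90
c = 78
col = 'deepskyblue'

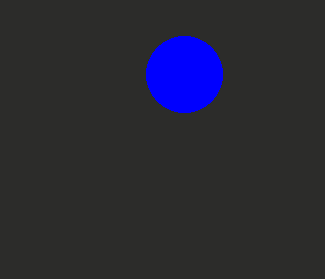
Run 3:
a = 184; b = 74; c = 38; col = 'blue'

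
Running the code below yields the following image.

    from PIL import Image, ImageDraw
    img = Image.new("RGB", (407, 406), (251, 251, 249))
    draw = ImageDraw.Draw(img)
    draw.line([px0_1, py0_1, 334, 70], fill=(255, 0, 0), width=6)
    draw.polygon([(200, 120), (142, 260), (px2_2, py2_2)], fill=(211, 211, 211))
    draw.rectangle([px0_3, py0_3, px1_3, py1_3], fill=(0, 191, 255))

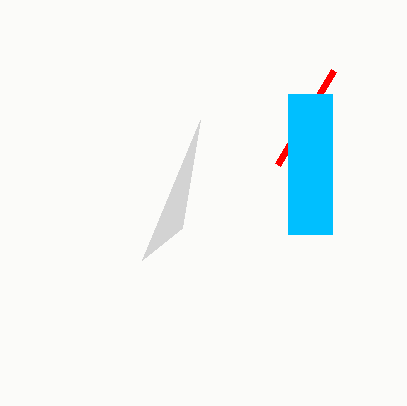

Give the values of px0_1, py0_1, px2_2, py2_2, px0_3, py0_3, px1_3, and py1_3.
px0_1 = 278; py0_1 = 164; px2_2 = 182; py2_2 = 228; px0_3 = 288; py0_3 = 94; px1_3 = 332; py1_3 = 234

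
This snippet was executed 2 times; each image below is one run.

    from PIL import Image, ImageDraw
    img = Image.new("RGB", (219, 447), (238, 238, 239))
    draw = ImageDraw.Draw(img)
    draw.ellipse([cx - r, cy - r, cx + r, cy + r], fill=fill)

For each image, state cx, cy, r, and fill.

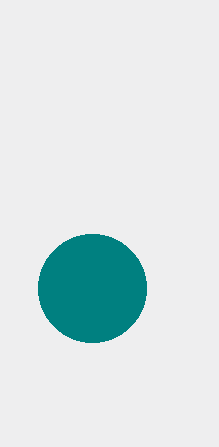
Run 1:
cx = 92, cy = 288, r = 54, fill = 'teal'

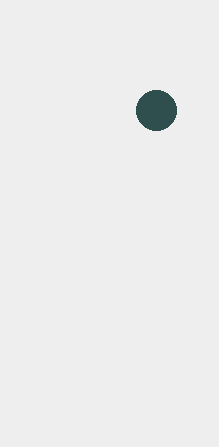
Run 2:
cx = 156; cy = 110; r = 20; fill = 'darkslategray'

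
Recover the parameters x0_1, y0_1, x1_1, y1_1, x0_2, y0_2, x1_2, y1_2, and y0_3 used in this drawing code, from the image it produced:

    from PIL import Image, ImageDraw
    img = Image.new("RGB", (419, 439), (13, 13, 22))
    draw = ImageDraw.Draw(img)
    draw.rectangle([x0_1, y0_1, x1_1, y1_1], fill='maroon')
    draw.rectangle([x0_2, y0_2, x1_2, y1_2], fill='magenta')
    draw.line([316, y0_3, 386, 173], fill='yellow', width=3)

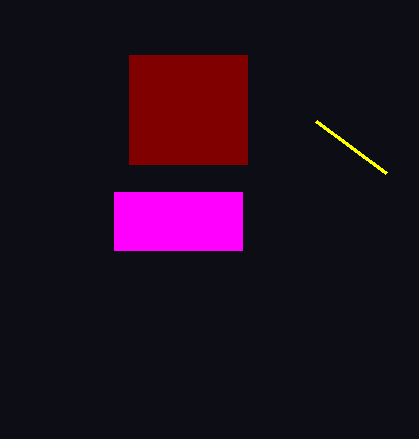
x0_1 = 129; y0_1 = 55; x1_1 = 247; y1_1 = 164; x0_2 = 114; y0_2 = 192; x1_2 = 242; y1_2 = 250; y0_3 = 121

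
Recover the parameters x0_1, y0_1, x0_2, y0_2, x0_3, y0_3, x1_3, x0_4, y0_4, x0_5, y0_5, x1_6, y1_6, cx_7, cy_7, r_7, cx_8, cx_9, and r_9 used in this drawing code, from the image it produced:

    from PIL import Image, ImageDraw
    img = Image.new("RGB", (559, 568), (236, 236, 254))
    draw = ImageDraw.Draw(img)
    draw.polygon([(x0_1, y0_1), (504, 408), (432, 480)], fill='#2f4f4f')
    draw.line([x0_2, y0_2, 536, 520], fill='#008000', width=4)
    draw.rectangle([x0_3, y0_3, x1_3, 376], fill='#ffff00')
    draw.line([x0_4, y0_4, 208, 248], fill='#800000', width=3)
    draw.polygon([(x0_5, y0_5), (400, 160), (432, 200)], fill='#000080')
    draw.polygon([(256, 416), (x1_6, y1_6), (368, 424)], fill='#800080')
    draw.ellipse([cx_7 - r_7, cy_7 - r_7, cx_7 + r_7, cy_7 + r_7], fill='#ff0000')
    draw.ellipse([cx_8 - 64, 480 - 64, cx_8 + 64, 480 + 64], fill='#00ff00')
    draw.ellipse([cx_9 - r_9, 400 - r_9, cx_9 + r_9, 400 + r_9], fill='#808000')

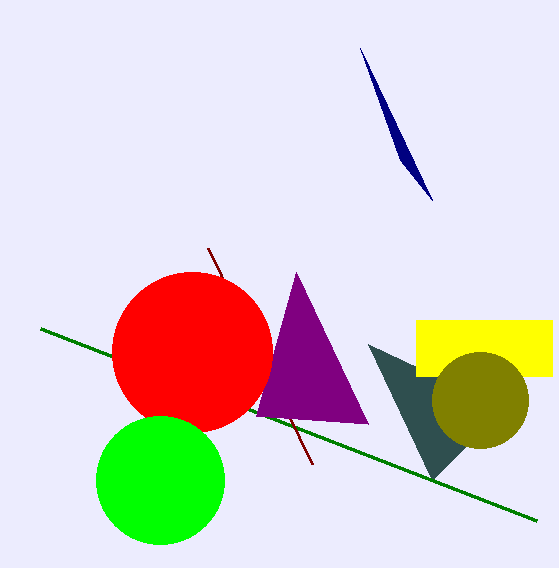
x0_1 = 368, y0_1 = 344, x0_2 = 40, y0_2 = 328, x0_3 = 416, y0_3 = 320, x1_3 = 552, x0_4 = 312, y0_4 = 464, x0_5 = 360, y0_5 = 48, x1_6 = 296, y1_6 = 272, cx_7 = 192, cy_7 = 352, r_7 = 80, cx_8 = 160, cx_9 = 480, r_9 = 48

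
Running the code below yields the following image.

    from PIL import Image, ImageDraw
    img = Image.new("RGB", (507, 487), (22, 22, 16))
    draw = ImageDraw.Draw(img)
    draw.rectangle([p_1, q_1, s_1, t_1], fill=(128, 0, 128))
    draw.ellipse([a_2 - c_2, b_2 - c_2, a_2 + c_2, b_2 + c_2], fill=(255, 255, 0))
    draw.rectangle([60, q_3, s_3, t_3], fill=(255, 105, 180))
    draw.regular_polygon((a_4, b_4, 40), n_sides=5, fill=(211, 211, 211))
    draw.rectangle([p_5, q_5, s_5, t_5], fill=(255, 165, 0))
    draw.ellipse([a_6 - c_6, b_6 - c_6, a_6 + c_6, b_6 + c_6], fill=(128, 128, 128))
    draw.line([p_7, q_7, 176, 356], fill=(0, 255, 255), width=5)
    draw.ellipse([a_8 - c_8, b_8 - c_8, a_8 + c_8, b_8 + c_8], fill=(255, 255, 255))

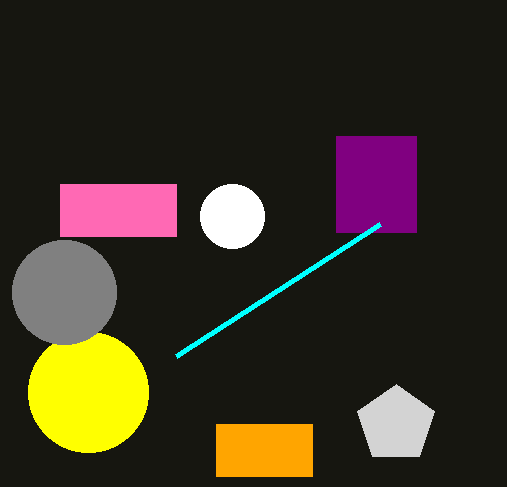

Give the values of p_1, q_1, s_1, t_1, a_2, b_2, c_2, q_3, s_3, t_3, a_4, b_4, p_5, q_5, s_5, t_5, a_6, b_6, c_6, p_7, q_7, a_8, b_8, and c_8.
p_1 = 336
q_1 = 136
s_1 = 416
t_1 = 232
a_2 = 88
b_2 = 392
c_2 = 60
q_3 = 184
s_3 = 176
t_3 = 236
a_4 = 396
b_4 = 424
p_5 = 216
q_5 = 424
s_5 = 312
t_5 = 476
a_6 = 64
b_6 = 292
c_6 = 52
p_7 = 380
q_7 = 224
a_8 = 232
b_8 = 216
c_8 = 32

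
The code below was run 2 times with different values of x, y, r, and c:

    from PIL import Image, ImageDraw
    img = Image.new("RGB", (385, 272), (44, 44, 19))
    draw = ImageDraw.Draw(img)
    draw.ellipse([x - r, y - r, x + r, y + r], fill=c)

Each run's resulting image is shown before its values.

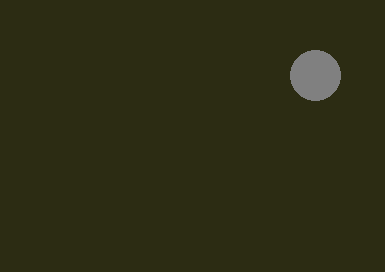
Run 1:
x = 315, y = 75, r = 25, c = 'gray'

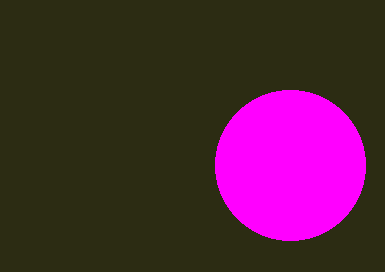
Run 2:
x = 290
y = 165
r = 75
c = 'magenta'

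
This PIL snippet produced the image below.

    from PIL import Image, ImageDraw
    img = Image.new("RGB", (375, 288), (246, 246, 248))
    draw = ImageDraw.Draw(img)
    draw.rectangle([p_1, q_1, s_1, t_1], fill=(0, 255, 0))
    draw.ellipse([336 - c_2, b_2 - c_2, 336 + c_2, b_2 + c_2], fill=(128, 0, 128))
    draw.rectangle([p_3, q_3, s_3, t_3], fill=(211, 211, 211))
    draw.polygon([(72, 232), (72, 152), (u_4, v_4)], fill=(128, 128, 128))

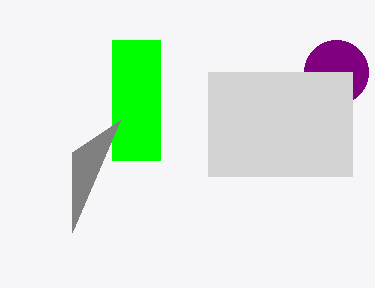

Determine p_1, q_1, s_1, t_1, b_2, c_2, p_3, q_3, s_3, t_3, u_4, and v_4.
p_1 = 112
q_1 = 40
s_1 = 160
t_1 = 160
b_2 = 72
c_2 = 32
p_3 = 208
q_3 = 72
s_3 = 352
t_3 = 176
u_4 = 120
v_4 = 120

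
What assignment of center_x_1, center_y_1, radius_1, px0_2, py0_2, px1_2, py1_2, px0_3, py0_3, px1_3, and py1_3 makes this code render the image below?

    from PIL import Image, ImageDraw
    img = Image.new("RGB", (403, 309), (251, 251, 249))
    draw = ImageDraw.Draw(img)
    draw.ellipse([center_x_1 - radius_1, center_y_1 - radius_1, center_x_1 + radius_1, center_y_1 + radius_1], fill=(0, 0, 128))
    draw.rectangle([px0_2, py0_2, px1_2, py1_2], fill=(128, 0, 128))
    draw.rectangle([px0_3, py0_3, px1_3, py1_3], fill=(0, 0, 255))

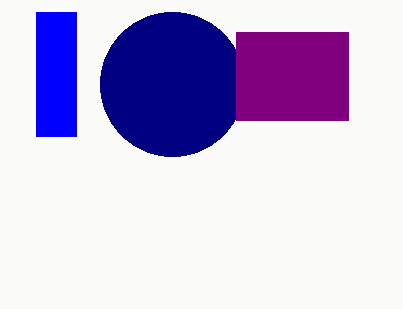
center_x_1 = 172
center_y_1 = 84
radius_1 = 72
px0_2 = 236
py0_2 = 32
px1_2 = 348
py1_2 = 120
px0_3 = 36
py0_3 = 12
px1_3 = 76
py1_3 = 136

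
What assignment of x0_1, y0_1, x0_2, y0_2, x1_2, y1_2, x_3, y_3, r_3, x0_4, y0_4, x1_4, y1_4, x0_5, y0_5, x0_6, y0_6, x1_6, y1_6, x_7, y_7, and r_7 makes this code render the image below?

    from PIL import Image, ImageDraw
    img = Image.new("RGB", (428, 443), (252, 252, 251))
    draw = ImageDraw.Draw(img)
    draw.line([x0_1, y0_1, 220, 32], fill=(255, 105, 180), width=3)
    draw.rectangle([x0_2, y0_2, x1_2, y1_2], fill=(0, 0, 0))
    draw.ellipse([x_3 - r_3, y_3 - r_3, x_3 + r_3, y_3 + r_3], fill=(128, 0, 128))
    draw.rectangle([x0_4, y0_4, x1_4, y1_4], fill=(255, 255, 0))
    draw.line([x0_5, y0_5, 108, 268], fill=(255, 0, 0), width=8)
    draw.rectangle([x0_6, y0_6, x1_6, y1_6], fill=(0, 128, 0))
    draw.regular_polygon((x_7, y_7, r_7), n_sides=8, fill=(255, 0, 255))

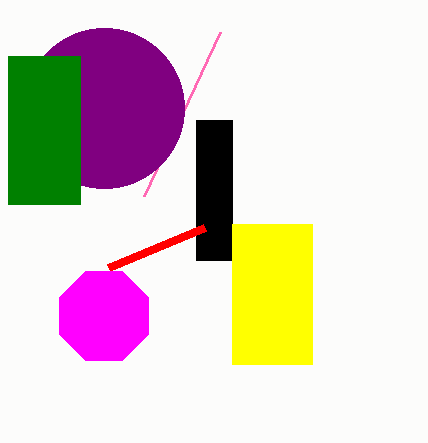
x0_1 = 144; y0_1 = 196; x0_2 = 196; y0_2 = 120; x1_2 = 232; y1_2 = 260; x_3 = 104; y_3 = 108; r_3 = 80; x0_4 = 232; y0_4 = 224; x1_4 = 312; y1_4 = 364; x0_5 = 204; y0_5 = 228; x0_6 = 8; y0_6 = 56; x1_6 = 80; y1_6 = 204; x_7 = 104; y_7 = 316; r_7 = 48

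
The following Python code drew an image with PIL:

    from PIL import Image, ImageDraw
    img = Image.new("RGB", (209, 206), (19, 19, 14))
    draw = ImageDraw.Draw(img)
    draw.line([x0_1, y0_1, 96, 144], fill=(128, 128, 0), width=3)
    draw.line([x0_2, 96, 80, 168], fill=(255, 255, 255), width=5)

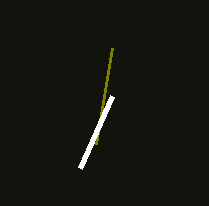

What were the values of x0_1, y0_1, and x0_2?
x0_1 = 112; y0_1 = 48; x0_2 = 112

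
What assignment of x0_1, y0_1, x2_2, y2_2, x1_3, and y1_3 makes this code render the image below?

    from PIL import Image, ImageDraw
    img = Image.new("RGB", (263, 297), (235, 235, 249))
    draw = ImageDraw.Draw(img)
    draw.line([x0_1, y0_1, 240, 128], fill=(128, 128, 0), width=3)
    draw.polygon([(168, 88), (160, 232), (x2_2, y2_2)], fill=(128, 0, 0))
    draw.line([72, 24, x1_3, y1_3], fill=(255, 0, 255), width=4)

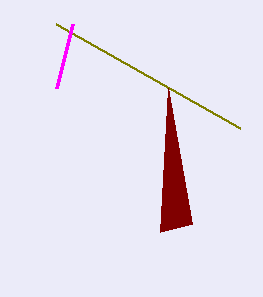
x0_1 = 56, y0_1 = 24, x2_2 = 192, y2_2 = 224, x1_3 = 56, y1_3 = 88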